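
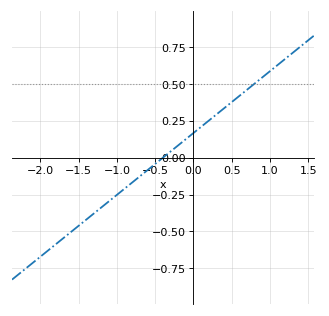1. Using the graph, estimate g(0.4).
0.336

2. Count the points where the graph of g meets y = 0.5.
1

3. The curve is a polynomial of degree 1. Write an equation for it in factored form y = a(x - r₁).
y = 0.42(x + 0.4)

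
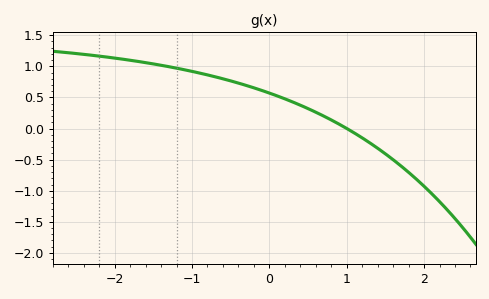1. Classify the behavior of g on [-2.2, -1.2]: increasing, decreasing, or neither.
decreasing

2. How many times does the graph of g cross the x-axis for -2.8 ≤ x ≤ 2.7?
1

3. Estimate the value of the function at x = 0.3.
0.45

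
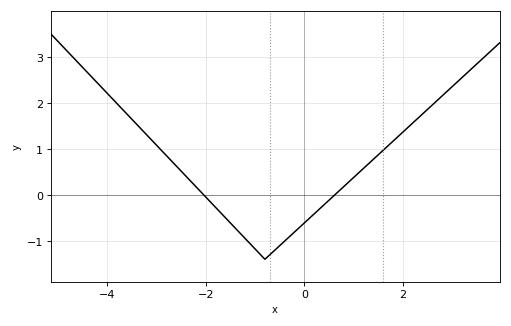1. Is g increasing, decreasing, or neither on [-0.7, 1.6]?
increasing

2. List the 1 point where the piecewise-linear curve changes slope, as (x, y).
(-0.8, -1.4)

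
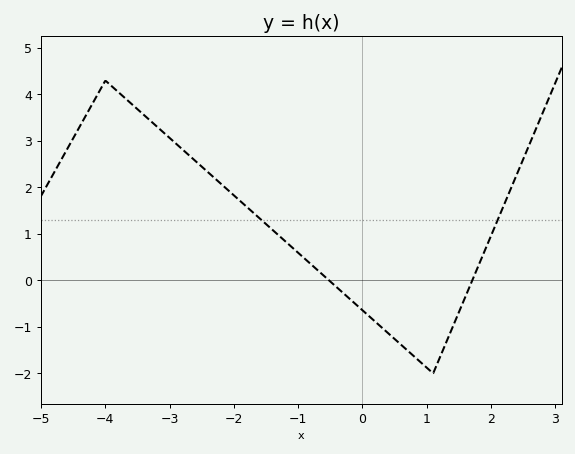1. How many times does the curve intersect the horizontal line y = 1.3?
2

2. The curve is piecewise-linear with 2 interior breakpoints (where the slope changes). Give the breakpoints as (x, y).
(-4, 4.3); (1.1, -2)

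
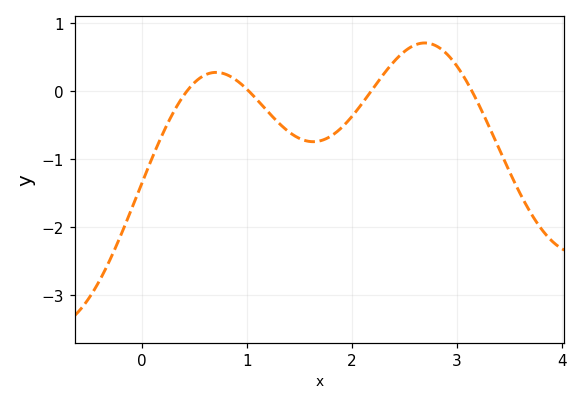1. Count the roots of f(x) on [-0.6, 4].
4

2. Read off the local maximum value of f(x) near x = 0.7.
0.272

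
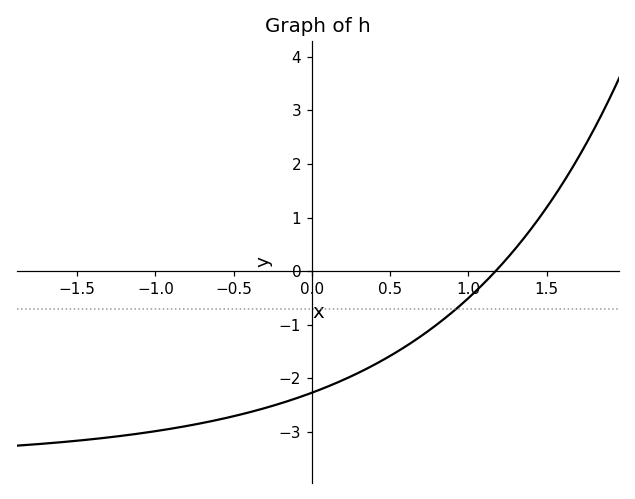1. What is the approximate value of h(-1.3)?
-3.1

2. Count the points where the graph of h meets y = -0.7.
1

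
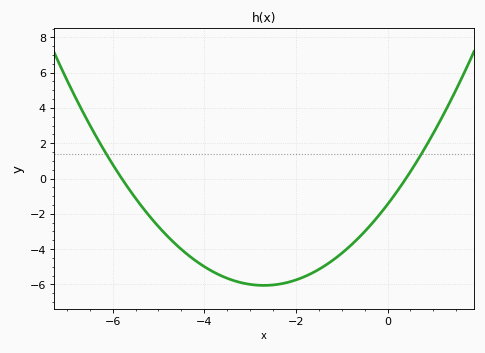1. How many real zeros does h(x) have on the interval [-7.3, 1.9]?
2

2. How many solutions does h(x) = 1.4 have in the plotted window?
2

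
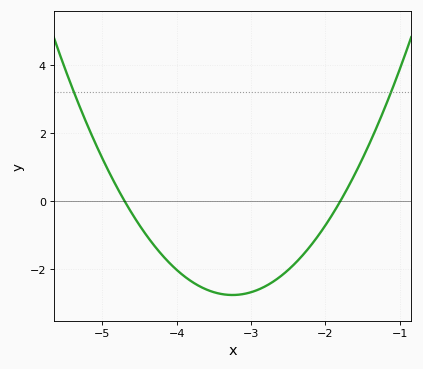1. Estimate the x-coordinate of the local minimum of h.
-3.2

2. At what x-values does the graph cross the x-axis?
-4.7, -1.8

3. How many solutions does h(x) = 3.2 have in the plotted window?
2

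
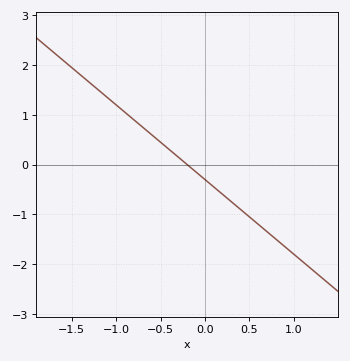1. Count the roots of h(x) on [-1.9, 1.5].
1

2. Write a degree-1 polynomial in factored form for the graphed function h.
y = -1.5(x + 0.2)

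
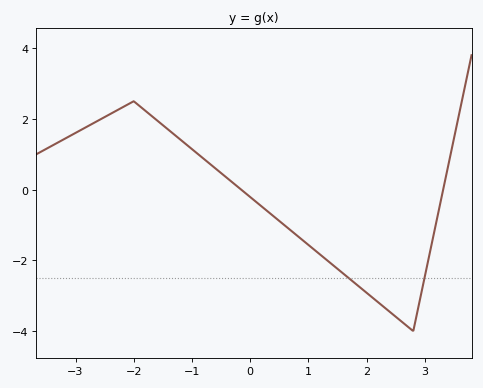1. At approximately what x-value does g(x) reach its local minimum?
2.8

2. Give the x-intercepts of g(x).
-0.2, 3.3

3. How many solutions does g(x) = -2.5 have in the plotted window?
2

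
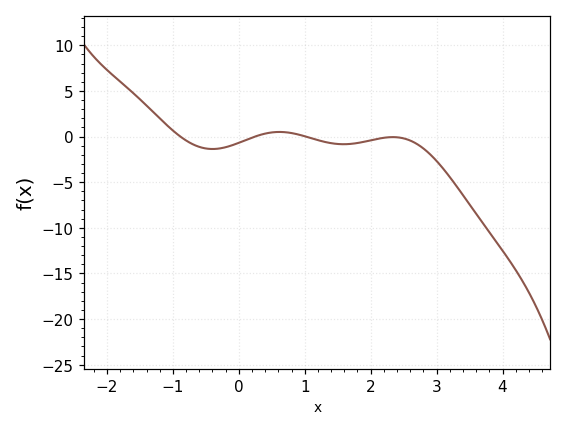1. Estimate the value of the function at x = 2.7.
-0.807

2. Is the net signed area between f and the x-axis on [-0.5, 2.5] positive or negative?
negative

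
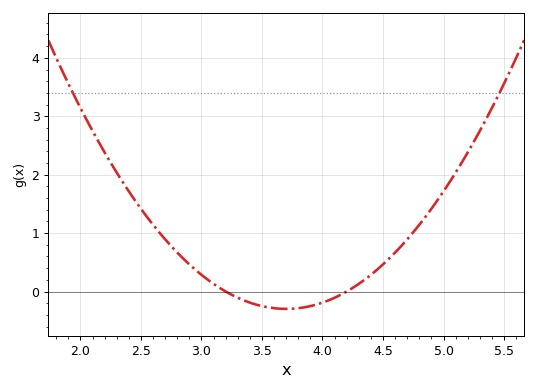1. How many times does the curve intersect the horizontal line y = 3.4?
2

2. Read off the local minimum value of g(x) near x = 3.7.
-0.3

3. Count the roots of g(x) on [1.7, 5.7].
2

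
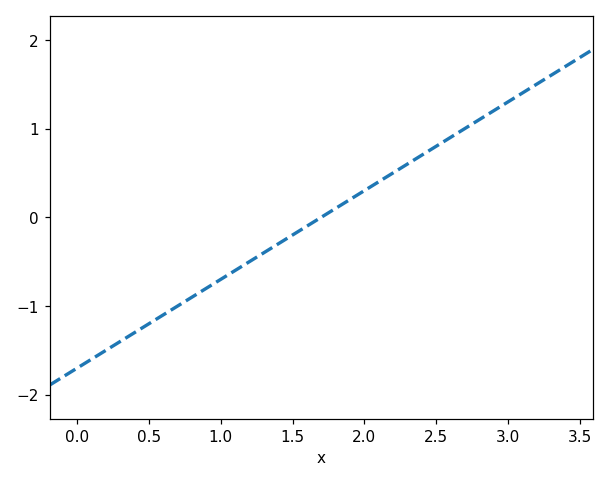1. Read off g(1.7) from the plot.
0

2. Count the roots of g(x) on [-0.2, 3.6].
1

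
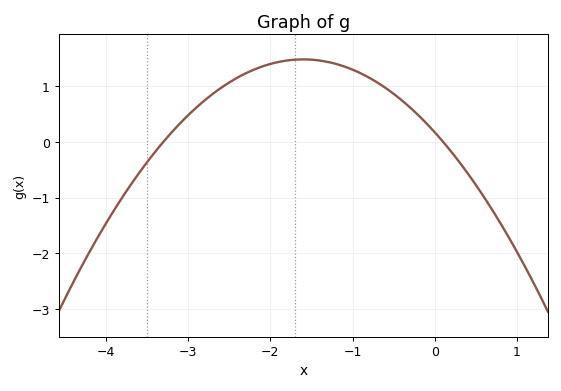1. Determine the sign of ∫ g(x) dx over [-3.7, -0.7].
positive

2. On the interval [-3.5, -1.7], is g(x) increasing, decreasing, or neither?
increasing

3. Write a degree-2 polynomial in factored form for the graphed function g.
y = -0.51(x + 3.3)(x - 0.1)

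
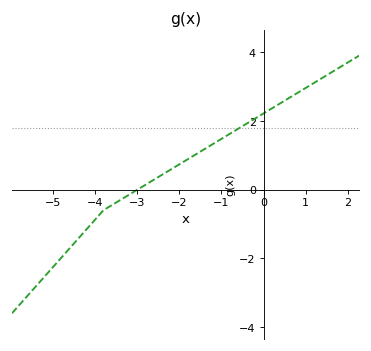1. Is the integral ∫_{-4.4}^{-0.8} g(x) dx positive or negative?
positive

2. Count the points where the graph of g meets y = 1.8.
1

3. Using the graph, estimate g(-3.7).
-0.526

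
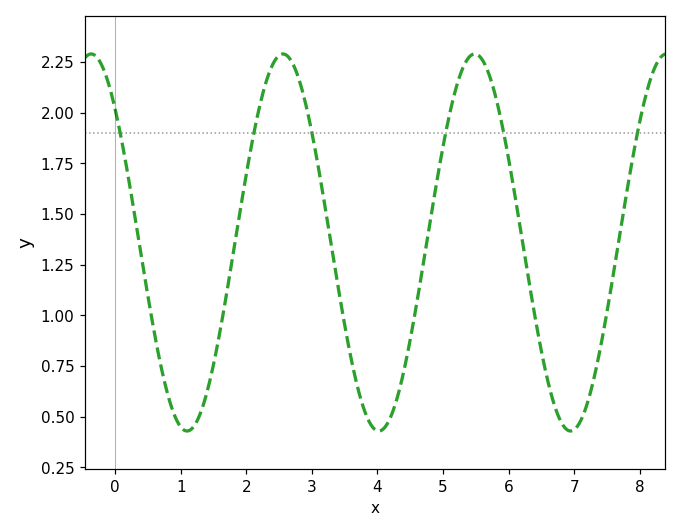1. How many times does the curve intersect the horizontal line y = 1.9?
6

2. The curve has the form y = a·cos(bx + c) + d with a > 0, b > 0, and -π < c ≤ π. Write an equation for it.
y = 0.93cos(2.1x + 0.78) + 1.36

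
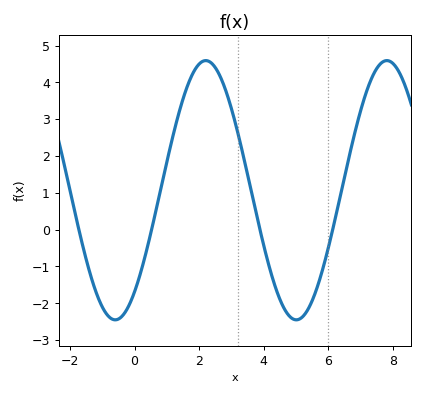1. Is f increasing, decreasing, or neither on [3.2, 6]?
neither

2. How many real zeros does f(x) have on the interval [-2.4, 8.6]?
4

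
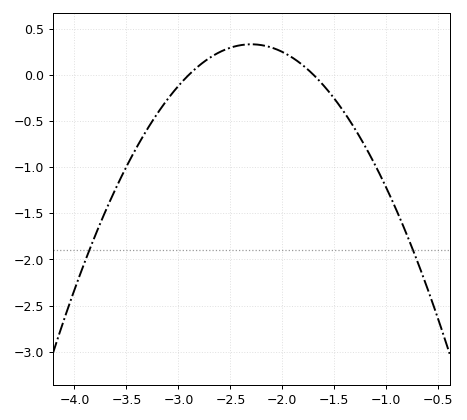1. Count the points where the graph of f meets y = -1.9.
2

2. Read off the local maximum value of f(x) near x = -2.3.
0.35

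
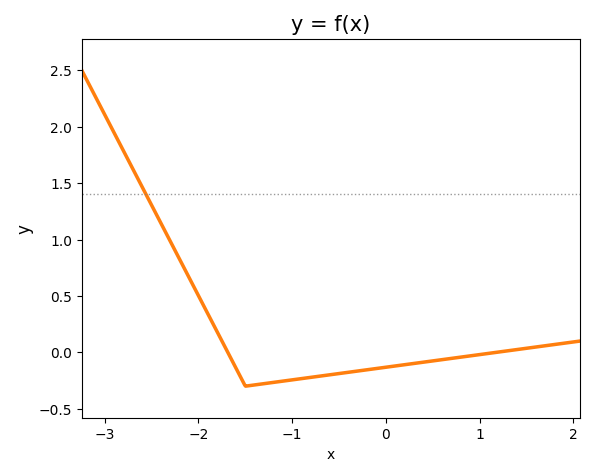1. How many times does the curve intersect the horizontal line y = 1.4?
1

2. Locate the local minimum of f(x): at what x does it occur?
-1.5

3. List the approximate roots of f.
-1.7, 1.2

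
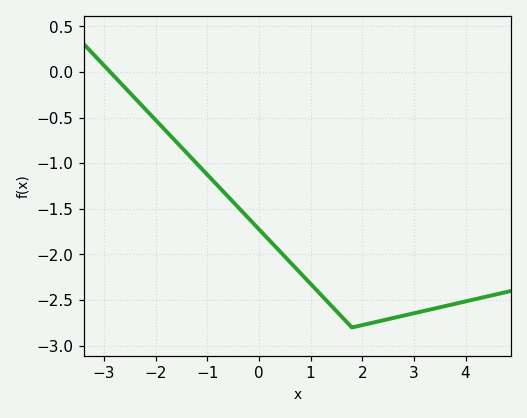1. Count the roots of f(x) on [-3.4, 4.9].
1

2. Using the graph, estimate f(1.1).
-2.4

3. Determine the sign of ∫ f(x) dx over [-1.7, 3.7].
negative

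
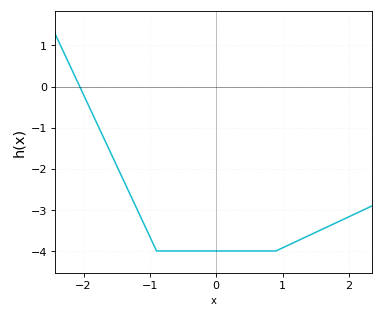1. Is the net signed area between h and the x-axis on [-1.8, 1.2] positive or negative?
negative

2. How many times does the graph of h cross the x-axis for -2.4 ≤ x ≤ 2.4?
1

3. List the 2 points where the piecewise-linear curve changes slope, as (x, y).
(-0.9, -4); (0.9, -4)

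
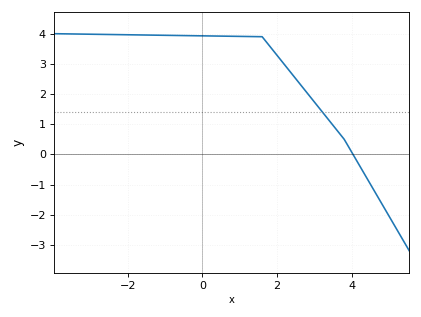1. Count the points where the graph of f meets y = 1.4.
1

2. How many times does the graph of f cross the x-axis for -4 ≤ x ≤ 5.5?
1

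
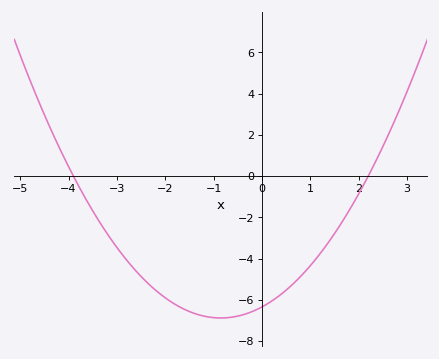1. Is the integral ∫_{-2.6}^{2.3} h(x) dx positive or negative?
negative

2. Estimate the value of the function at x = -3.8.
-0.444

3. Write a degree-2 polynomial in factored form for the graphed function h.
y = 0.74(x + 3.9)(x - 2.2)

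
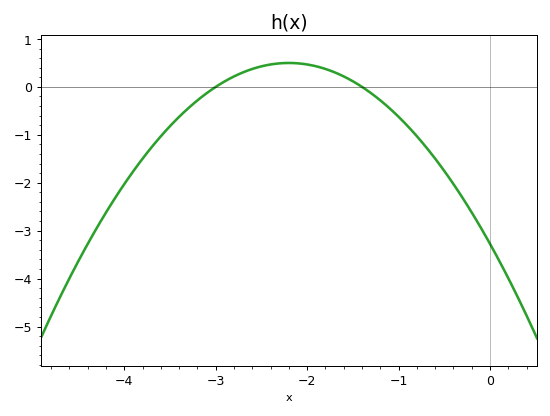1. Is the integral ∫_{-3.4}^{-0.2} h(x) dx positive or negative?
negative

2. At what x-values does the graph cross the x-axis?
-3, -1.4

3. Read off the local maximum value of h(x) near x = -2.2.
0.499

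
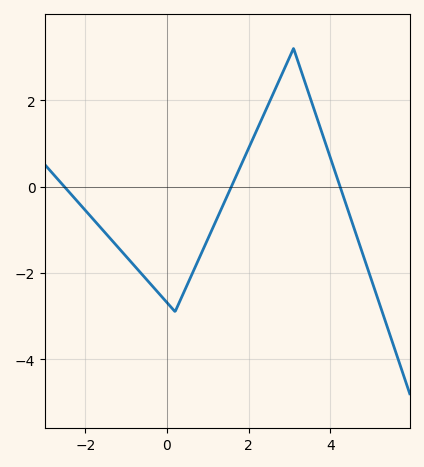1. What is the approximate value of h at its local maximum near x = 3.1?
3.2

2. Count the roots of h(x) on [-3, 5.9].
3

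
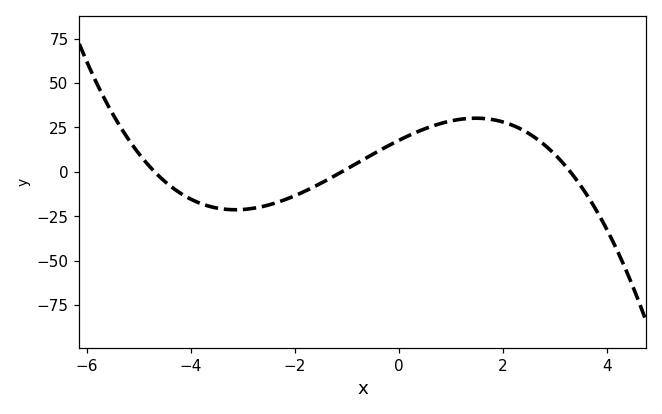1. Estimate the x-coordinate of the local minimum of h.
-3.15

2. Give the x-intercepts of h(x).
-4.7, -1.1, 3.3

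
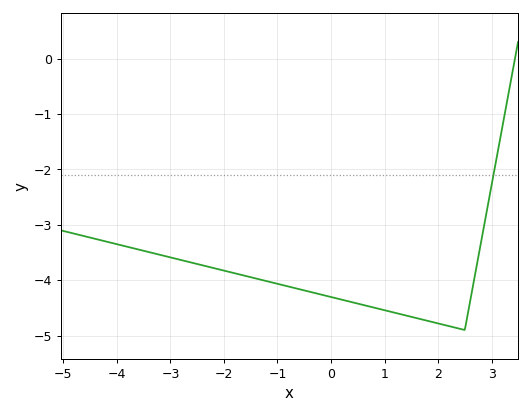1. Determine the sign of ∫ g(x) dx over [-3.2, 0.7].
negative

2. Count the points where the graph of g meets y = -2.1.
1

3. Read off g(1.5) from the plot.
-4.7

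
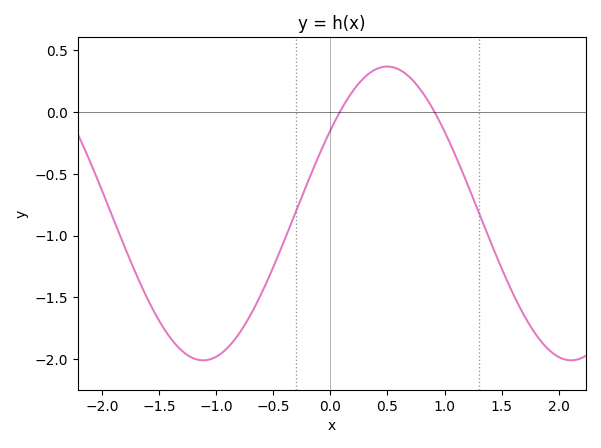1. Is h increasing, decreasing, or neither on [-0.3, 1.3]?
neither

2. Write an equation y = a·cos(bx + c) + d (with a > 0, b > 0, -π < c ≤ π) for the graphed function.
y = 1.19cos(1.9x - 0.97) - 0.82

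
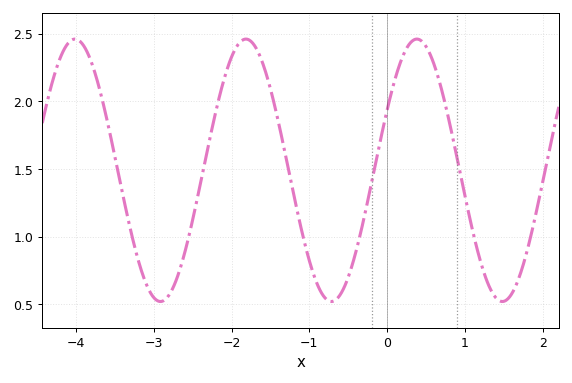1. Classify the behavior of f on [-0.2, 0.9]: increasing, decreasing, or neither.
neither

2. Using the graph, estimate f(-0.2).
1.4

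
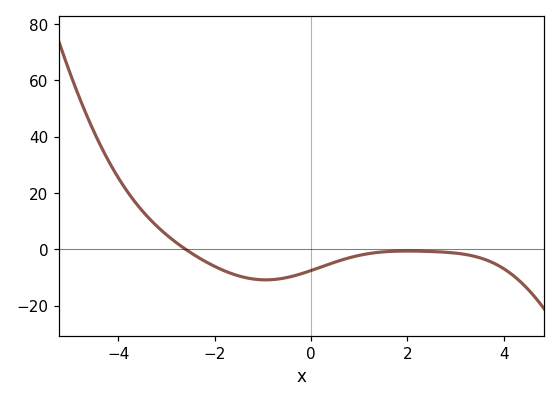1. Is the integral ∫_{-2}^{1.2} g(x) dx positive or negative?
negative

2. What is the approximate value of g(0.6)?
-4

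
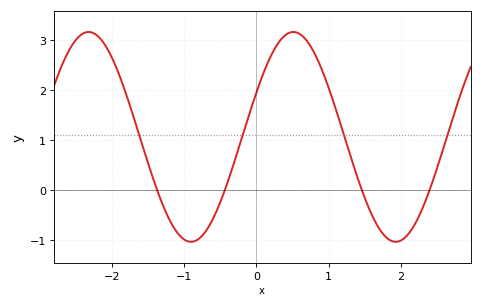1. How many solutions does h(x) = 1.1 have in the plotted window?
4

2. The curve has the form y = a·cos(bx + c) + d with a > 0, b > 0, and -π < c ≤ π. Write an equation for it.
y = 2.1cos(2.21x - 1.13) + 1.07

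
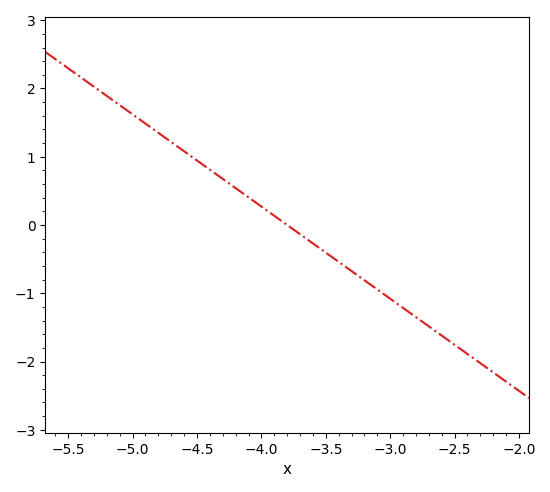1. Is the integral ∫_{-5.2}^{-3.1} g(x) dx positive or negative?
positive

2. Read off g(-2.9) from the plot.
-1.2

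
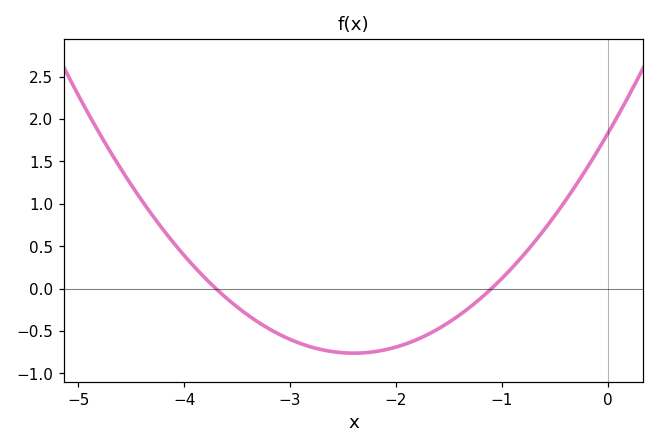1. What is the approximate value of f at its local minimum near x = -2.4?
-0.75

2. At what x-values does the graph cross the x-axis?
-3.7, -1.1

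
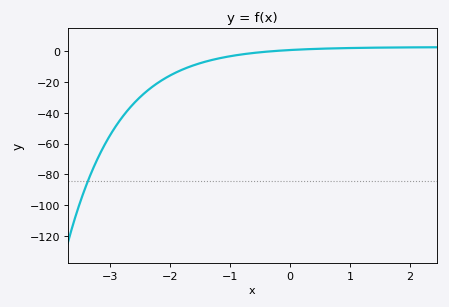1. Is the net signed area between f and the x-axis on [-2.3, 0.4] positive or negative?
negative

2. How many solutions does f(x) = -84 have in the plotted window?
1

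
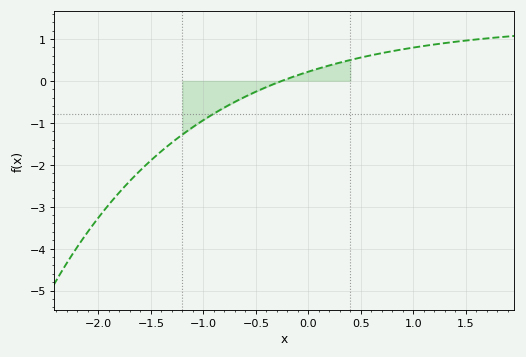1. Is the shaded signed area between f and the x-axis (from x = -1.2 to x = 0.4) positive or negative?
negative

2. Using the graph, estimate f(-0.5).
-0.258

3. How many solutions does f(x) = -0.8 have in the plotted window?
1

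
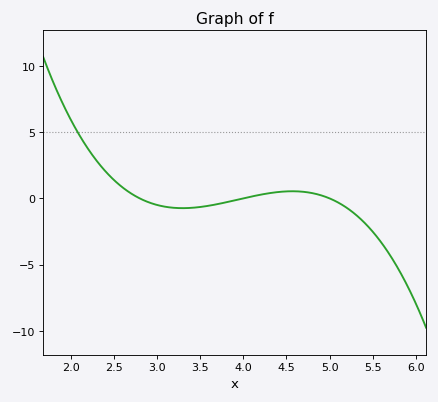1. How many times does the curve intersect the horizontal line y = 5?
1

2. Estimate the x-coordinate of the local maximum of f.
4.6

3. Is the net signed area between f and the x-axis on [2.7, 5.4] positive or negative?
negative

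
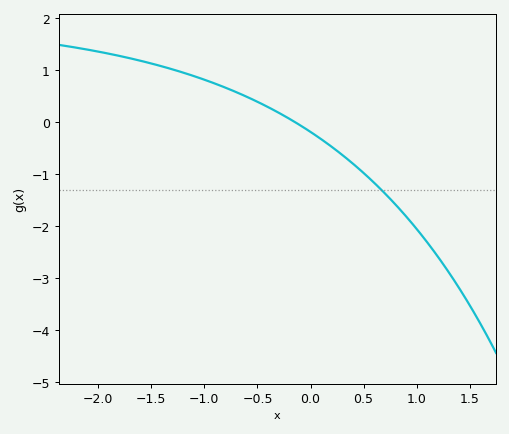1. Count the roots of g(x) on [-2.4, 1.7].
1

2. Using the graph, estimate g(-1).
0.8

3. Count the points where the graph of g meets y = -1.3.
1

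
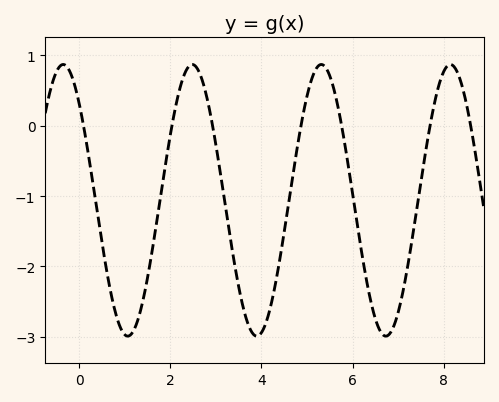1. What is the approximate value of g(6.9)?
-2.85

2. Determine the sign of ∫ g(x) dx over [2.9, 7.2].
negative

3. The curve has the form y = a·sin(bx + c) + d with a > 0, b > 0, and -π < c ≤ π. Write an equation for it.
y = 1.93sin(2.22x + 2.34) - 1.06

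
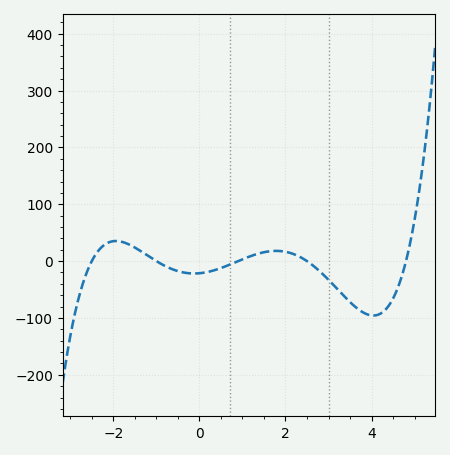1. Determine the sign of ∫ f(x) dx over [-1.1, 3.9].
negative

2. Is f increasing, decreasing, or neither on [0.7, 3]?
neither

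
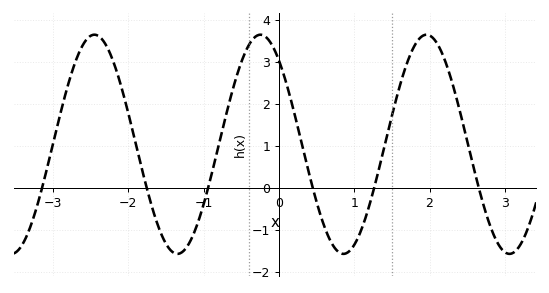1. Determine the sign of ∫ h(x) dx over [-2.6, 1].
positive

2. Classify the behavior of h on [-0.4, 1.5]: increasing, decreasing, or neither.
neither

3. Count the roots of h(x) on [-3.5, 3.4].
6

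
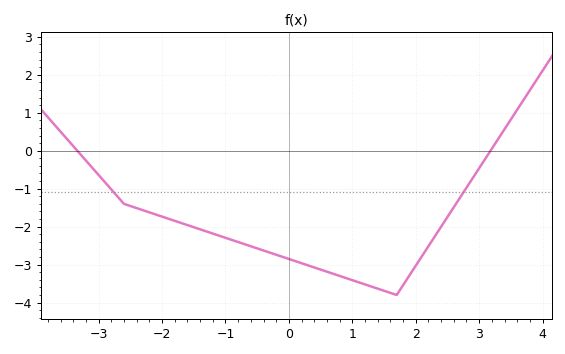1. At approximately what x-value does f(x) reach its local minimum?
1.7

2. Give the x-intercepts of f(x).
-3.34, 3.18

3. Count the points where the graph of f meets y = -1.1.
2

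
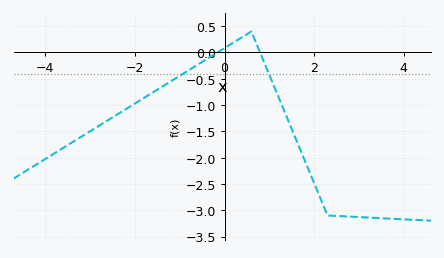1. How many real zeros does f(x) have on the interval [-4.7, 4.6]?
2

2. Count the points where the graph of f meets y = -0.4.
2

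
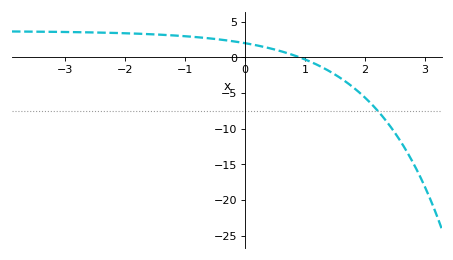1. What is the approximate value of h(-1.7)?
3.31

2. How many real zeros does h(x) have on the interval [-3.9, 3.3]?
1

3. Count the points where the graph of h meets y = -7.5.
1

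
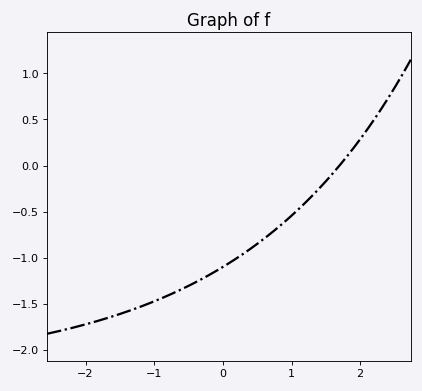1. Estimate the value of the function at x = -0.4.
-1.27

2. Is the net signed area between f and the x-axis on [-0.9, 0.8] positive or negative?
negative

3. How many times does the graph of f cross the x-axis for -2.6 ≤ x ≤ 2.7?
1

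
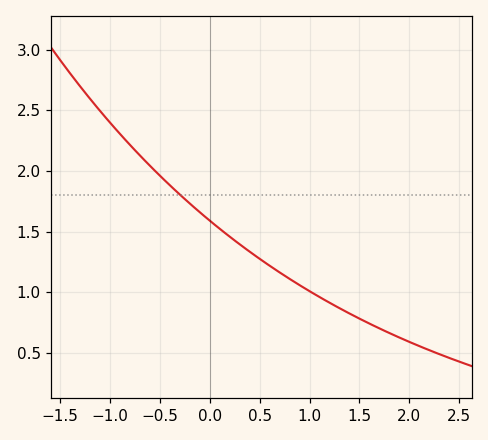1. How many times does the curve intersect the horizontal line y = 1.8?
1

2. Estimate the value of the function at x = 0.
1.6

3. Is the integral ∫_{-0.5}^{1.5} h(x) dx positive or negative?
positive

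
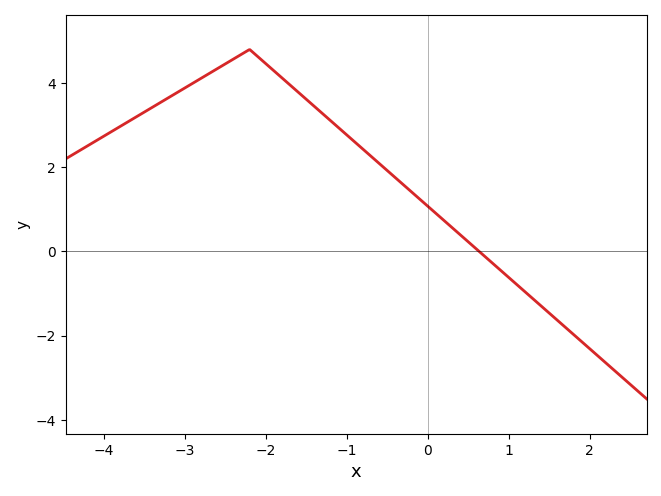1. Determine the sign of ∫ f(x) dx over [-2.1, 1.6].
positive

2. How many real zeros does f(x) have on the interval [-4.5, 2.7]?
1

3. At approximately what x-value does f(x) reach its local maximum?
-2.2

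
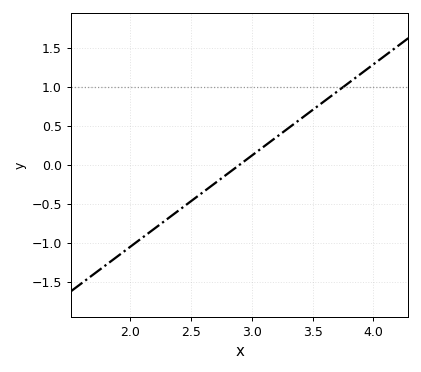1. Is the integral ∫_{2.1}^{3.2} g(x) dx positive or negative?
negative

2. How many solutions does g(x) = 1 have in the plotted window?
1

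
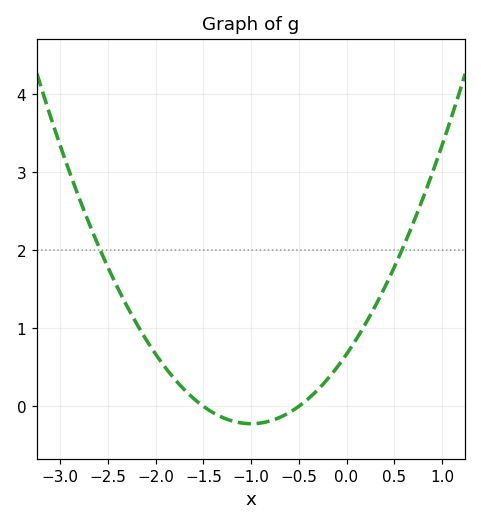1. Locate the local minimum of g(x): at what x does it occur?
-1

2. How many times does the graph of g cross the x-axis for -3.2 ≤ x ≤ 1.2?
2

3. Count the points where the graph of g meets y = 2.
2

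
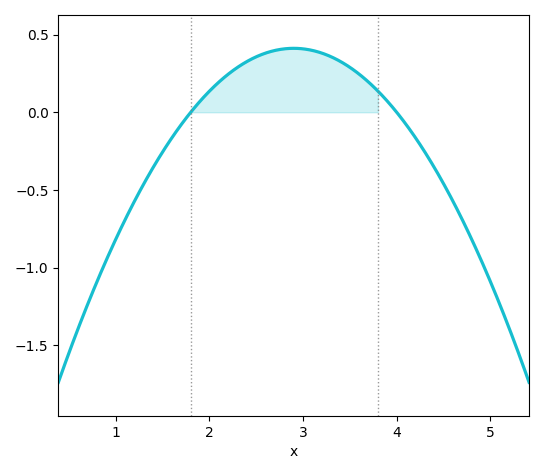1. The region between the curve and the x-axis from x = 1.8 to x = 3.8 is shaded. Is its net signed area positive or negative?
positive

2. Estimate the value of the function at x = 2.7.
0.4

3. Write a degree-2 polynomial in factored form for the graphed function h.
y = -0.34(x - 1.8)(x - 4)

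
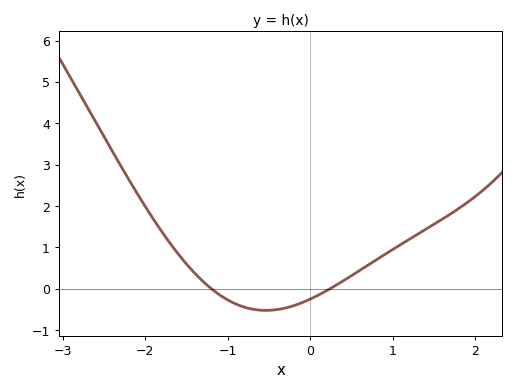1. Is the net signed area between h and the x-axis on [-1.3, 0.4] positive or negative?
negative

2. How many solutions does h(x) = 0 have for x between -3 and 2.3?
2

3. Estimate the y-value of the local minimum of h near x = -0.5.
-0.5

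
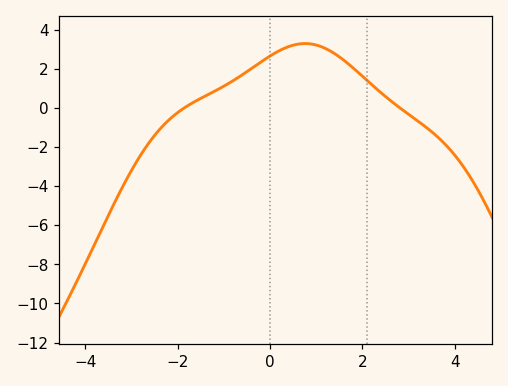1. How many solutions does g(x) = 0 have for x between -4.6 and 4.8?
2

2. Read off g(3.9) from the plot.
-2.2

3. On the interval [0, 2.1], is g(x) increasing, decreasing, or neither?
neither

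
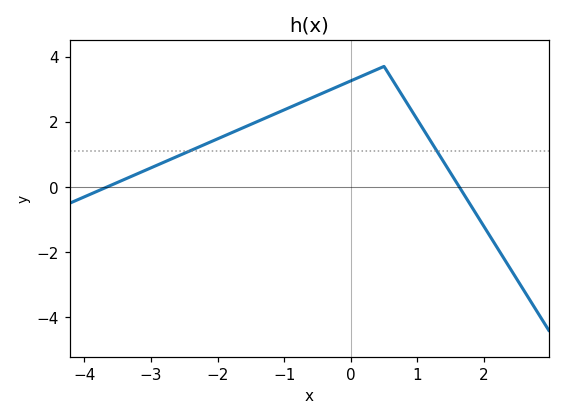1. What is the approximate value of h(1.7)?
-0.2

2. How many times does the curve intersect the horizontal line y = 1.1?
2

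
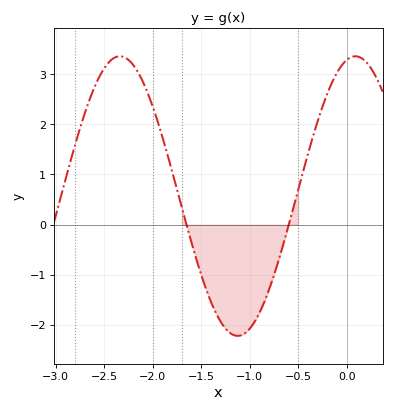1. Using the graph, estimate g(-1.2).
-2.17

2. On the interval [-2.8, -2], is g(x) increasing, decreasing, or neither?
neither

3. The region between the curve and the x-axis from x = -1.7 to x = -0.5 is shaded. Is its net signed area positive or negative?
negative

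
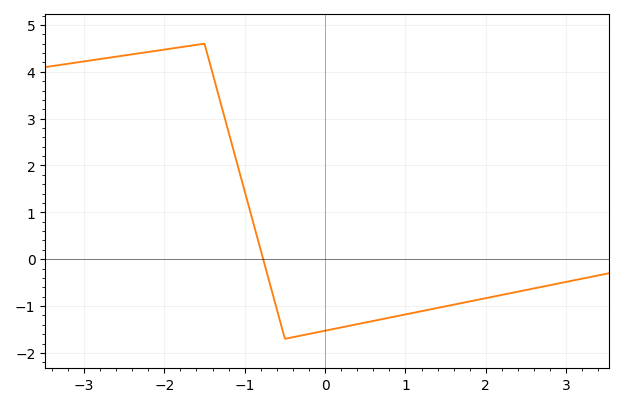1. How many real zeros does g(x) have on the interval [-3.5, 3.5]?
1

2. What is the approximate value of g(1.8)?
-0.901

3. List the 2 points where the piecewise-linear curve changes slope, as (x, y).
(-1.5, 4.6); (-0.5, -1.7)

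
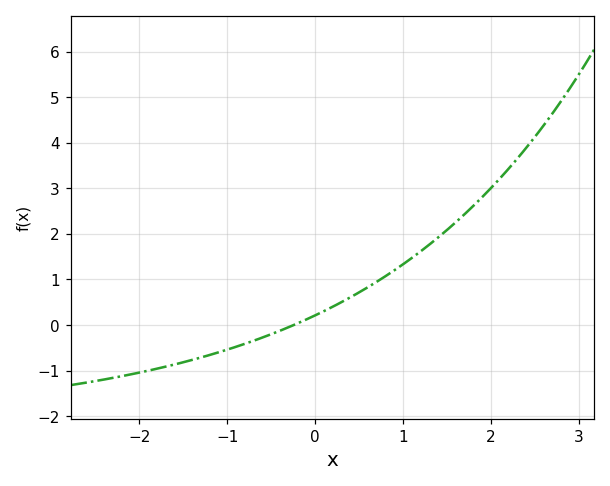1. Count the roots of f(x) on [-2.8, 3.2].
1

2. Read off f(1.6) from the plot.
2.25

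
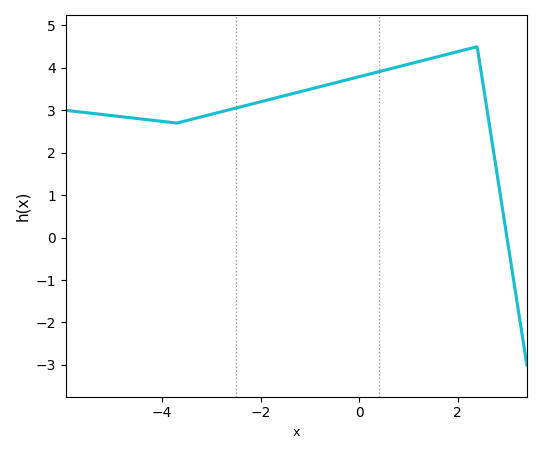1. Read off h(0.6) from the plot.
4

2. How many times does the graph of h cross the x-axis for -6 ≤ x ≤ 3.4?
1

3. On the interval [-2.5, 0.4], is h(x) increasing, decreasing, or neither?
increasing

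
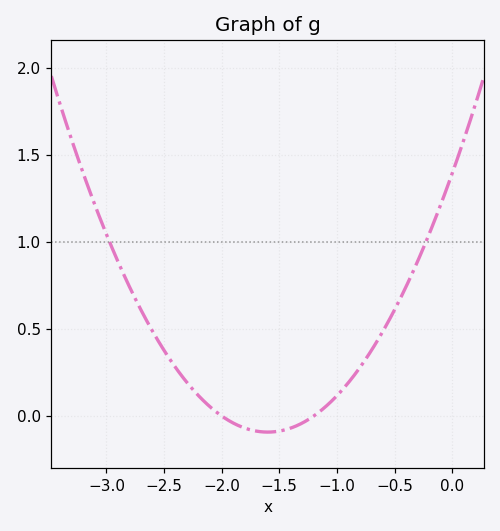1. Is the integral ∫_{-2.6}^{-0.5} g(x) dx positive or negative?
positive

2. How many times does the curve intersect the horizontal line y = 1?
2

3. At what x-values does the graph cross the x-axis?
-2, -1.2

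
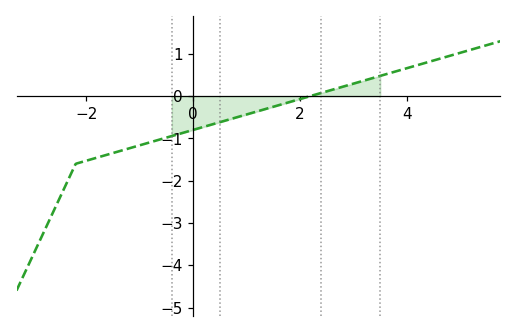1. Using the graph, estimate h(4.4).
0.8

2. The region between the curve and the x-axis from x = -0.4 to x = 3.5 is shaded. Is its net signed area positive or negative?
negative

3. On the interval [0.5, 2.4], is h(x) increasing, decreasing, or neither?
increasing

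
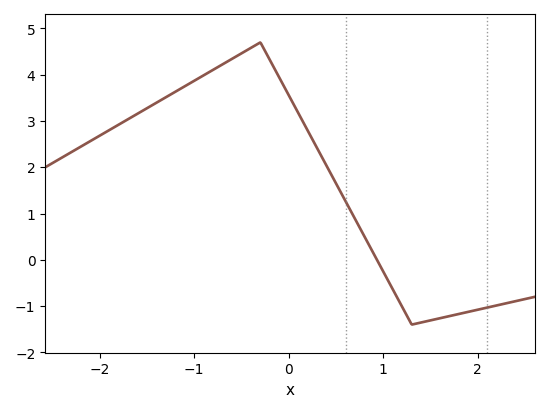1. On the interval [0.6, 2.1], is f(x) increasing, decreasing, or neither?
neither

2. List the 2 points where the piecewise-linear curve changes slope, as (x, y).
(-0.3, 4.7); (1.3, -1.4)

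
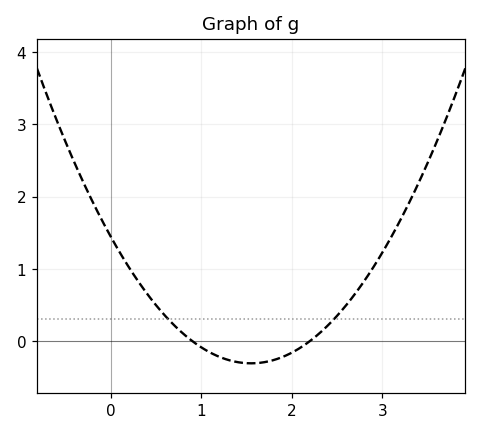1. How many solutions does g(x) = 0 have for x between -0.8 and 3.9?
2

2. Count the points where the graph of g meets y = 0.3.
2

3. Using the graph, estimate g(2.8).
0.832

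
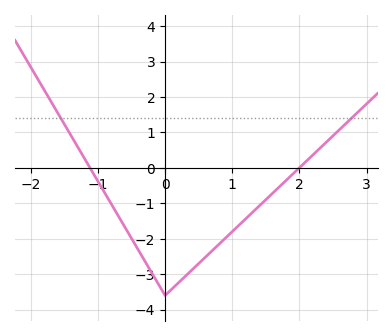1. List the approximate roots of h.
-1.1, 2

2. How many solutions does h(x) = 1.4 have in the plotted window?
2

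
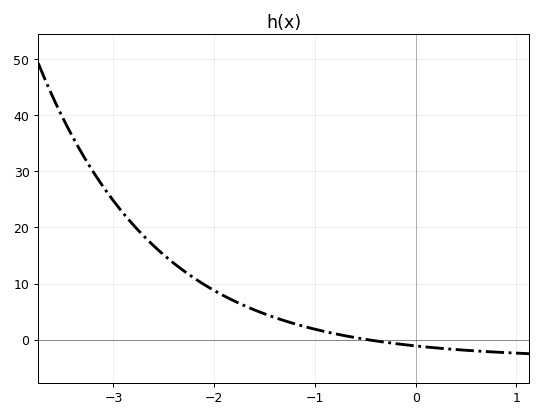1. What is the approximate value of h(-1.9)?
8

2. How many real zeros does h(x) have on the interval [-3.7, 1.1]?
1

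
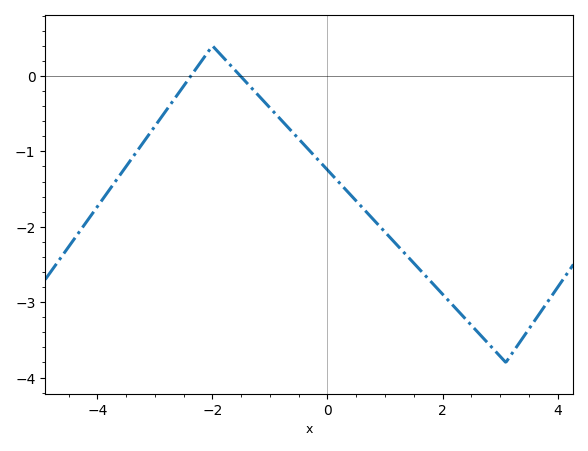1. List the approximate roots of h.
-2.4, -1.6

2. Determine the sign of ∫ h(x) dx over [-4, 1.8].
negative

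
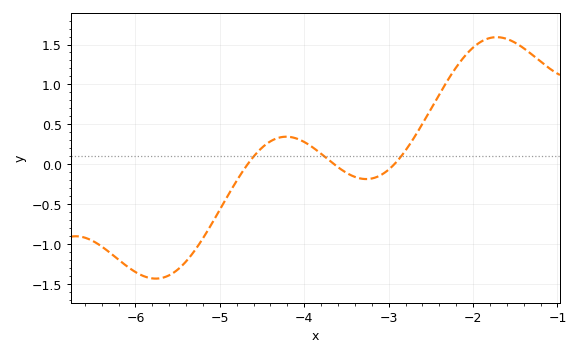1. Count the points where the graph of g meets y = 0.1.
3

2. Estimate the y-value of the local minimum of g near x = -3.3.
-0.185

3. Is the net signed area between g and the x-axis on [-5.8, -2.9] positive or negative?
negative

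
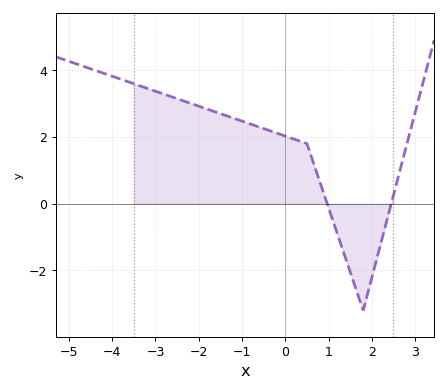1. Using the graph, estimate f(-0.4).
2.2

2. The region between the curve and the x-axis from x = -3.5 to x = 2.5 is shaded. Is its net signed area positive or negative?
positive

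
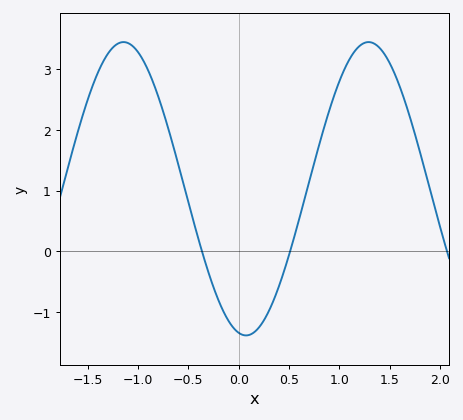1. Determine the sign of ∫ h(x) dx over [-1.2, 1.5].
positive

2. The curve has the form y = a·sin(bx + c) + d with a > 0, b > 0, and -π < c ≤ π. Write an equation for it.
y = 2.42sin(2.58x - 1.76) + 1.03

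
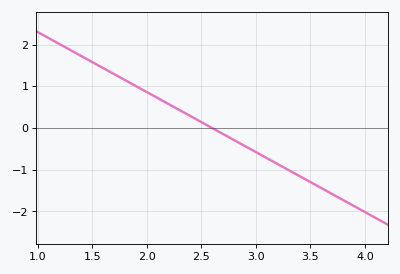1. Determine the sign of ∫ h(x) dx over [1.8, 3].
positive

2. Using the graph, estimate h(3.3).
-1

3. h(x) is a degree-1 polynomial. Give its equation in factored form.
y = -1.44(x - 2.6)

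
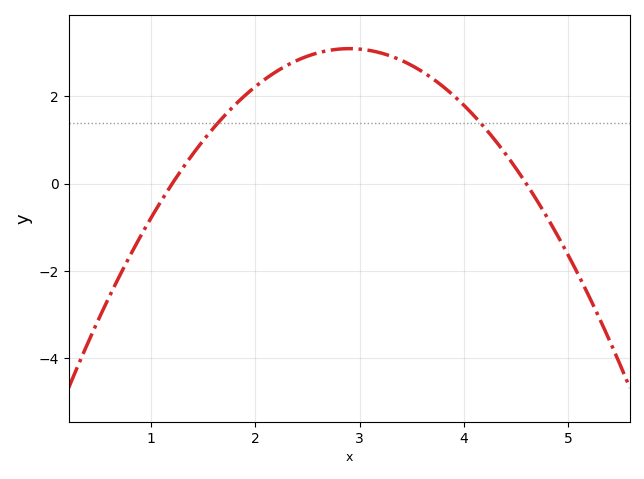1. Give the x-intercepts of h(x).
1.2, 4.6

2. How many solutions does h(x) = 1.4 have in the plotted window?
2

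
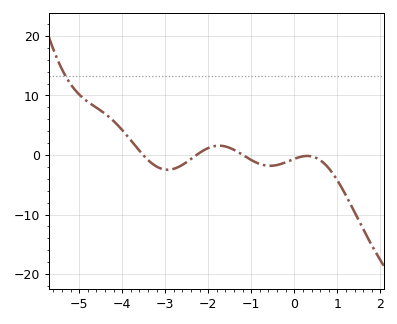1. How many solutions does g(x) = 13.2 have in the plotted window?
1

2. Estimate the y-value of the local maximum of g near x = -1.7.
1.57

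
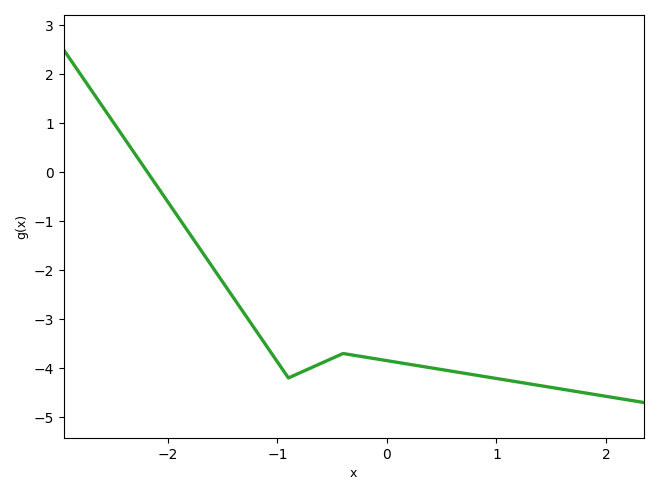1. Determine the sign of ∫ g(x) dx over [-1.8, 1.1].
negative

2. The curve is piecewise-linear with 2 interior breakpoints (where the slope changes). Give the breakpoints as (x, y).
(-0.9, -4.2); (-0.4, -3.7)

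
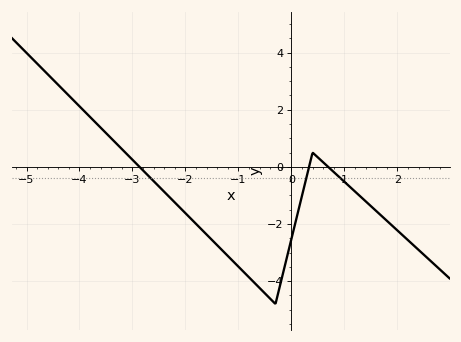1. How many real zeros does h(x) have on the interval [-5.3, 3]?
3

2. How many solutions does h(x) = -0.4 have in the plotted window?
3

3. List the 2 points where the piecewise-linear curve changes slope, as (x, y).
(-0.3, -4.8); (0.4, 0.5)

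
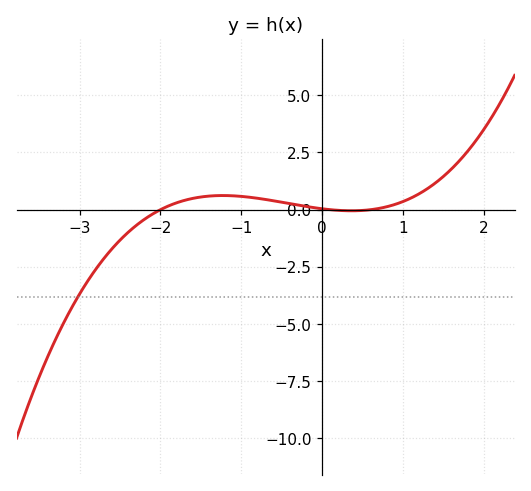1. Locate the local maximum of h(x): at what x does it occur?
-1.23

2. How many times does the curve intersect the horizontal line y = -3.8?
1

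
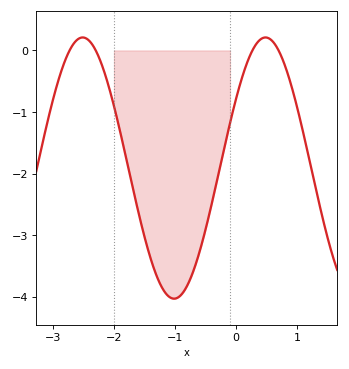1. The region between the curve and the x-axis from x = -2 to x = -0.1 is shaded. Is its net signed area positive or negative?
negative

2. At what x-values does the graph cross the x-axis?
-2.73, -2.3, 0.267, 0.694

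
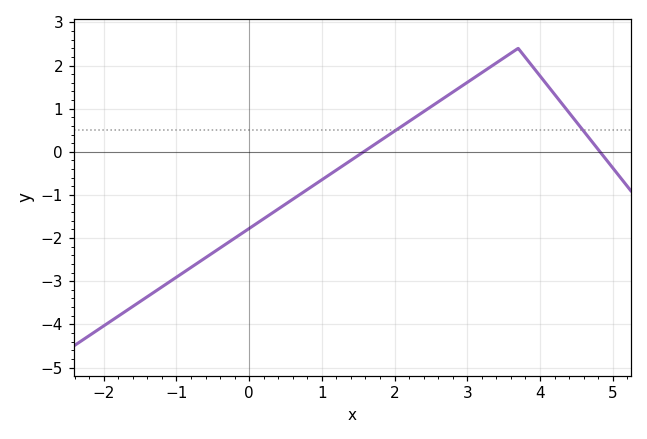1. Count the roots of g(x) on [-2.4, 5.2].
2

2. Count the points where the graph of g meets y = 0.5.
2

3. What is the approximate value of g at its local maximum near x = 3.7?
2.4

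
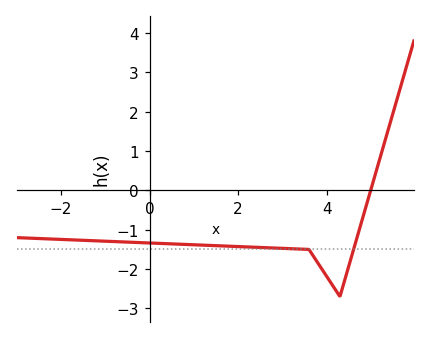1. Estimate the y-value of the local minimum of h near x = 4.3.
-2.7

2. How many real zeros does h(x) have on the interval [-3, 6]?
1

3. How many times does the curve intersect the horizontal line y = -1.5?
2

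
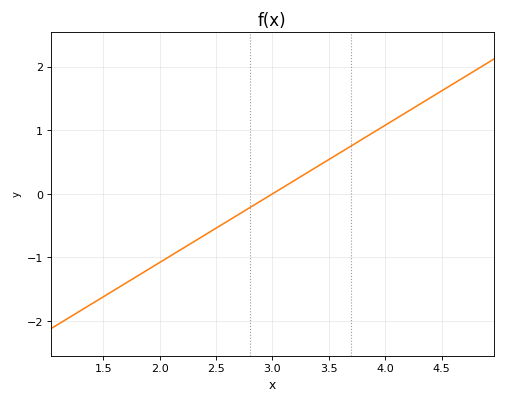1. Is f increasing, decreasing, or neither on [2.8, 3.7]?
increasing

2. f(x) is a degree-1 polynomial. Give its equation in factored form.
y = 1.08(x - 3)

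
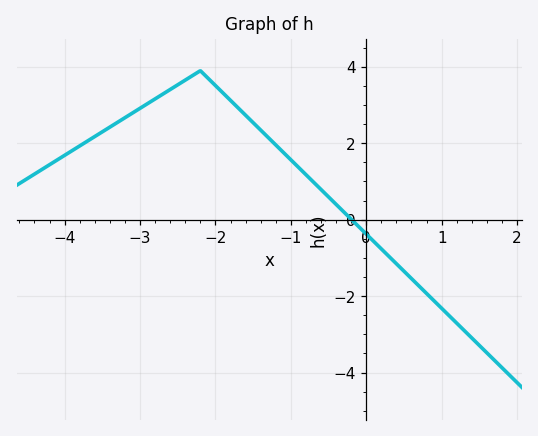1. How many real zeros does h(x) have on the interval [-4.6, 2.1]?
1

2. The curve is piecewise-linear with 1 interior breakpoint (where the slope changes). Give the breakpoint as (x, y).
(-2.2, 3.9)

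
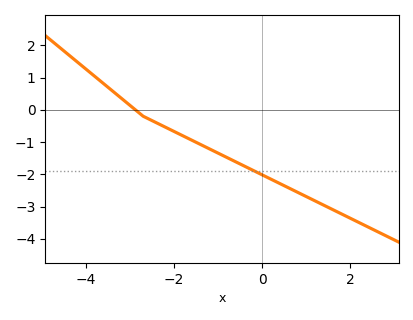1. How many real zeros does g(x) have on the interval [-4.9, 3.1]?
1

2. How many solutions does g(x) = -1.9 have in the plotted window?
1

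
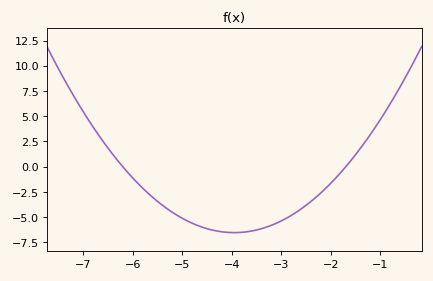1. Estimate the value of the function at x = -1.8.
-0.568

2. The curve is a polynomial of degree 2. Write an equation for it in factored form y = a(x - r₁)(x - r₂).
y = 1.29(x + 6.2)(x + 1.7)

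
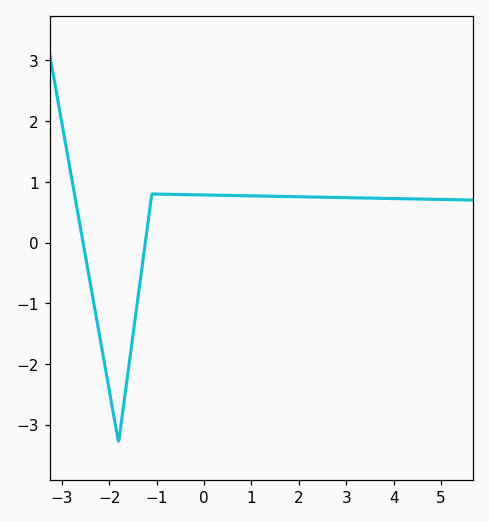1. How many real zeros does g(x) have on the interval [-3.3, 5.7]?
2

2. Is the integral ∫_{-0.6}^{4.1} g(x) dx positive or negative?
positive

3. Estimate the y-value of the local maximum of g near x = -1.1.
0.8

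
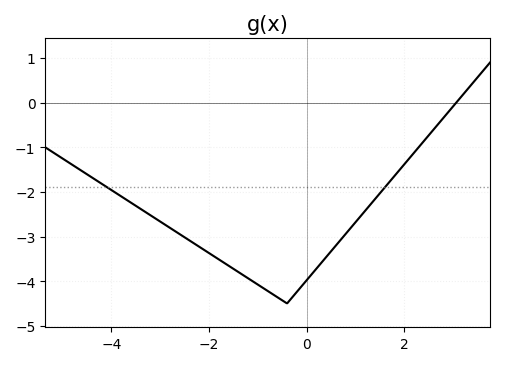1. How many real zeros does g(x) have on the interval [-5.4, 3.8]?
1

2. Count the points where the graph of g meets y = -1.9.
2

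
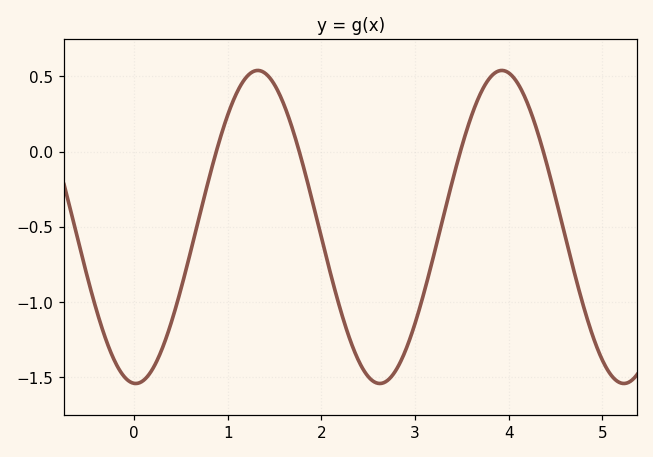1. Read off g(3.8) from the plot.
0.5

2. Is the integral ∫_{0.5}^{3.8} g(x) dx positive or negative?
negative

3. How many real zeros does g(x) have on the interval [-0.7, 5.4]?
4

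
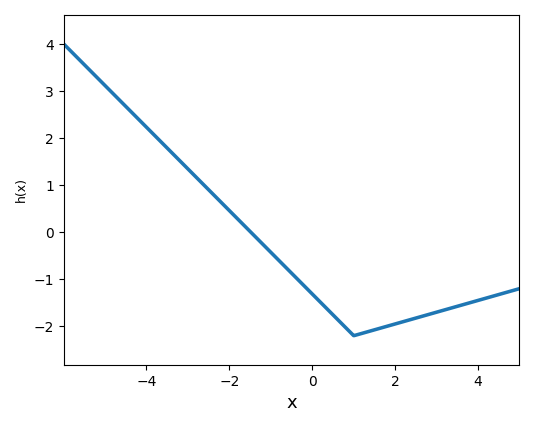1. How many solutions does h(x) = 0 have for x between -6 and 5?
1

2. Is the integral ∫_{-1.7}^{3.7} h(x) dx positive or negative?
negative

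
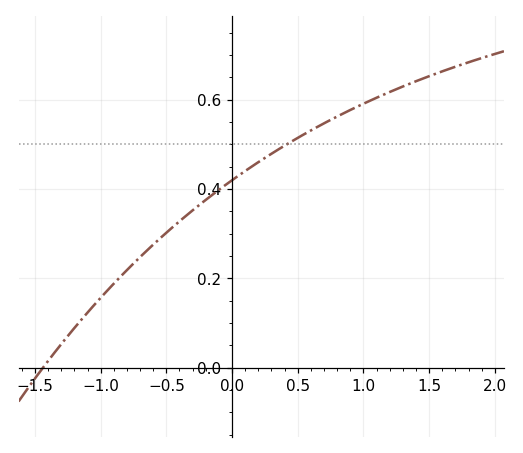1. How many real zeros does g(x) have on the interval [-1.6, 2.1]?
1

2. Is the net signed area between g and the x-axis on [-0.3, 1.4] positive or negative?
positive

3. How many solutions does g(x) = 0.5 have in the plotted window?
1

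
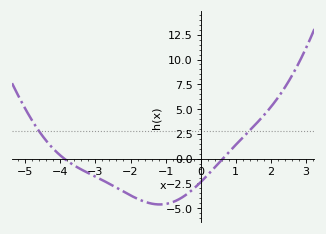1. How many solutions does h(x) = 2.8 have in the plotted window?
2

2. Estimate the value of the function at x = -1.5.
-4.5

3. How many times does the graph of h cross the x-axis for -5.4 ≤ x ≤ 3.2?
2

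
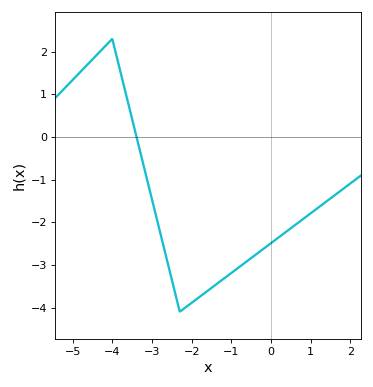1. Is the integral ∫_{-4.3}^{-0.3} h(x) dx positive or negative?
negative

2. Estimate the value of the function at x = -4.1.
2.2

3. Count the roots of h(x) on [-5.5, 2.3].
1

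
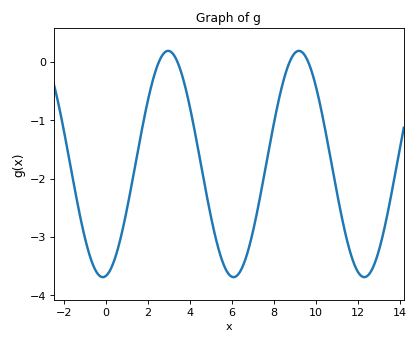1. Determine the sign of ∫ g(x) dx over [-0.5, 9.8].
negative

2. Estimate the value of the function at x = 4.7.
-2.1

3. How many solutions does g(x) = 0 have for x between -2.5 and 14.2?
4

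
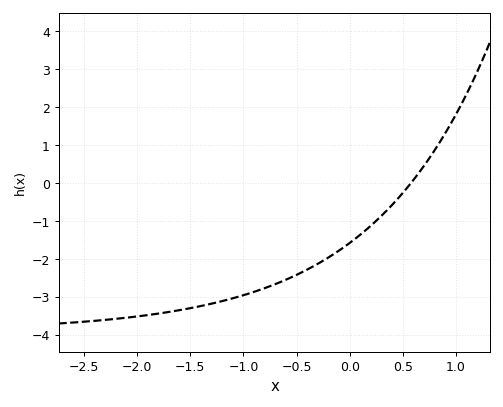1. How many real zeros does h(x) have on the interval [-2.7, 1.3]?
1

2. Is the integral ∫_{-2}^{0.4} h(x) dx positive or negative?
negative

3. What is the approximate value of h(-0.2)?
-1.96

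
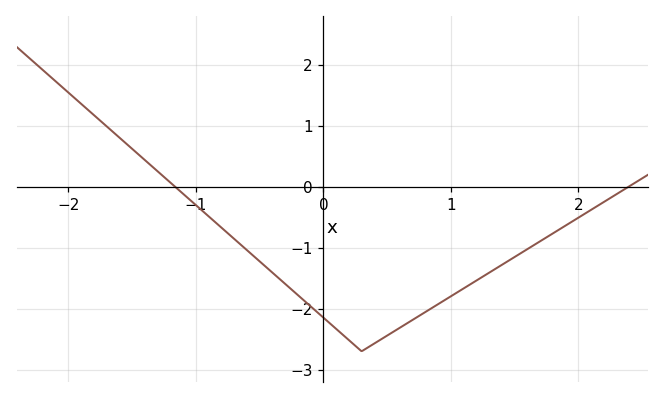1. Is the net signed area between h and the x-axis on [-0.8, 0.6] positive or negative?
negative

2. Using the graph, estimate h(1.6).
-1.02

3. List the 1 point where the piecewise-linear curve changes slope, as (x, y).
(0.3, -2.7)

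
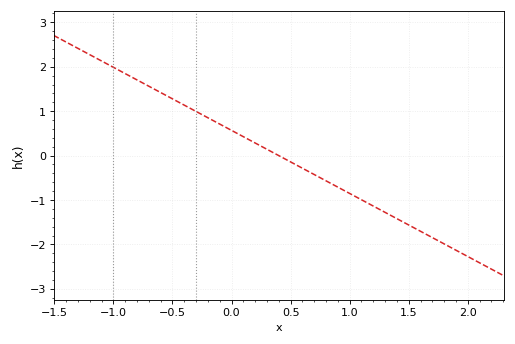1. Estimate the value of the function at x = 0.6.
-0.284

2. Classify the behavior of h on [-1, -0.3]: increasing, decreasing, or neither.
decreasing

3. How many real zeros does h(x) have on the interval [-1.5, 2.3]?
1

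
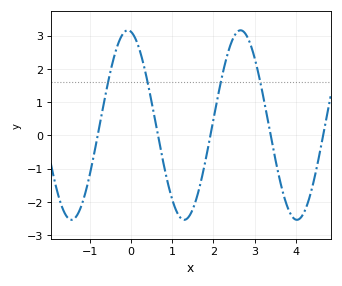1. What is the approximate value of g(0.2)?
2.6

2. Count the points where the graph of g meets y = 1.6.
4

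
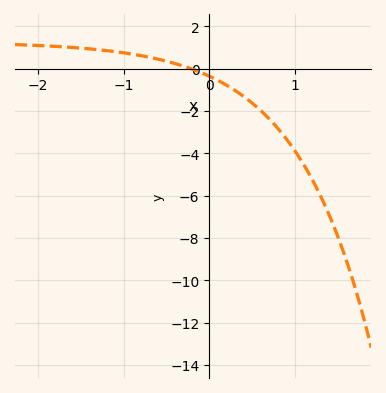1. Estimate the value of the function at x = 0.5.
-1.62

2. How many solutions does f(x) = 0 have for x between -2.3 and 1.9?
1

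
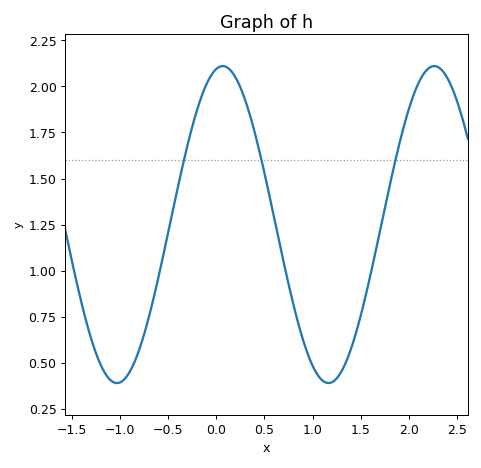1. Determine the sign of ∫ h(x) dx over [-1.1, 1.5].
positive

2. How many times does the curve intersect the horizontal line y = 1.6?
3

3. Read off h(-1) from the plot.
0.393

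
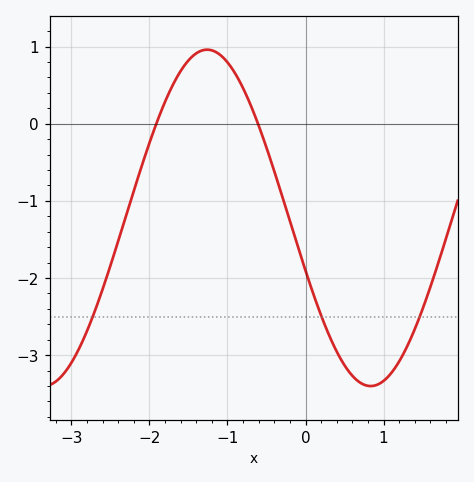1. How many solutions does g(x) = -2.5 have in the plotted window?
3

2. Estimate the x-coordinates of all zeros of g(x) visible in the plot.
-1.91, -0.609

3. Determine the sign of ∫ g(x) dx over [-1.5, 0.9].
negative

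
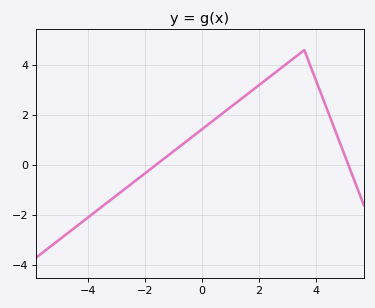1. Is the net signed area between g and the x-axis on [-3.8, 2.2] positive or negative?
positive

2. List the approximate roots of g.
-1.6, 5.2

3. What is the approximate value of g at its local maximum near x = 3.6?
4.6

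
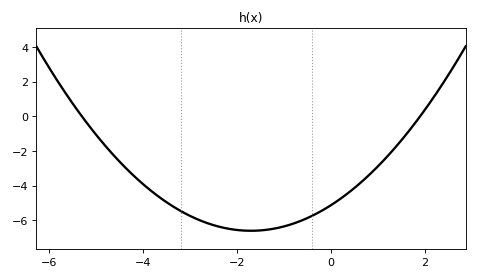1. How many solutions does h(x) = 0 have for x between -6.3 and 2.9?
2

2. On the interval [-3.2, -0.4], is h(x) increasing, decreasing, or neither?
neither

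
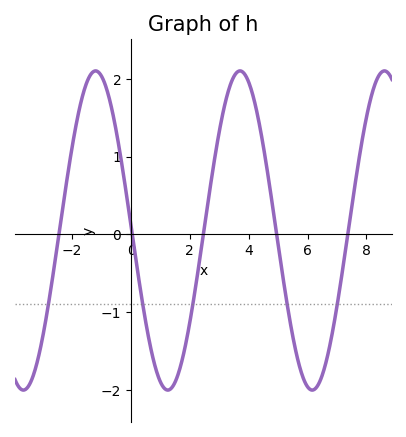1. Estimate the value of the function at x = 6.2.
-2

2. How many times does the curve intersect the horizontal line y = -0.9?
5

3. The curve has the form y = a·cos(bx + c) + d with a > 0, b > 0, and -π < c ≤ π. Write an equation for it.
y = 2.05cos(1.28x + 1.54) + 0.05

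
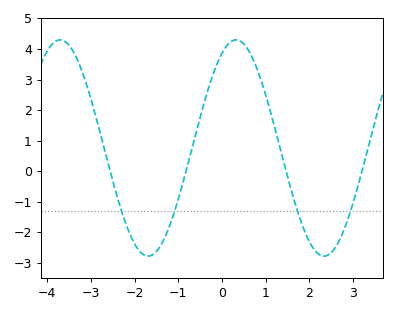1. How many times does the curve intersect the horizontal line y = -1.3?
4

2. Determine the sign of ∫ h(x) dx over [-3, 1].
positive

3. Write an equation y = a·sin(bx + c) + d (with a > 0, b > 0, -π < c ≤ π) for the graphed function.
y = 3.54sin(1.56x + 1.07) + 0.76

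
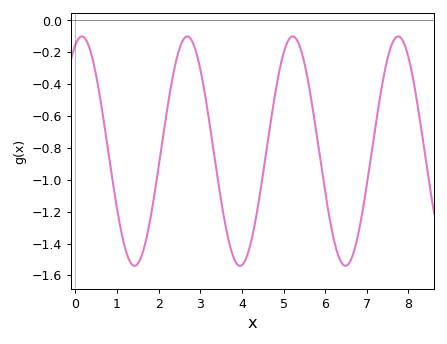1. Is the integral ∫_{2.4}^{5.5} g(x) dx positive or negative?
negative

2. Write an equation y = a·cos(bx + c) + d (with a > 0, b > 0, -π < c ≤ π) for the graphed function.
y = 0.72cos(2.5x - 0.38) - 0.82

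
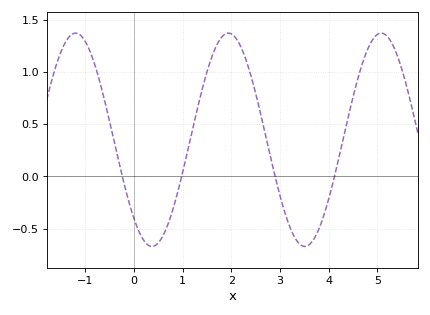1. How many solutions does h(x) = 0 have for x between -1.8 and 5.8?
4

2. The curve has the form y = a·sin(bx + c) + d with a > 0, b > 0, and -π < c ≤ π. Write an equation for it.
y = 1.02sin(2x - 2.3) + 0.35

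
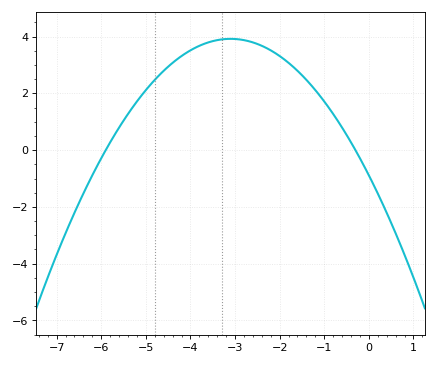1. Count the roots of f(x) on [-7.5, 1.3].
2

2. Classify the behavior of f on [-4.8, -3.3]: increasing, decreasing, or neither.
increasing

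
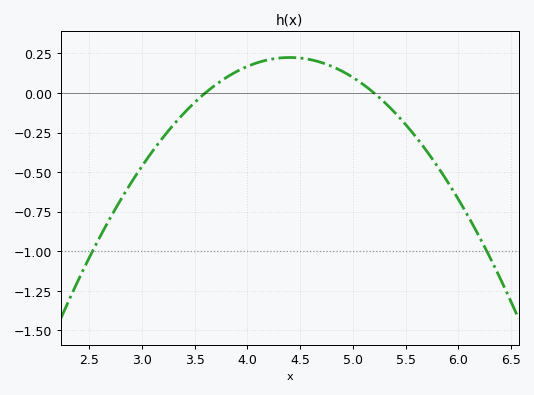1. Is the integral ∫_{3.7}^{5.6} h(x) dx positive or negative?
positive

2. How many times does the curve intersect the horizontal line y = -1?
2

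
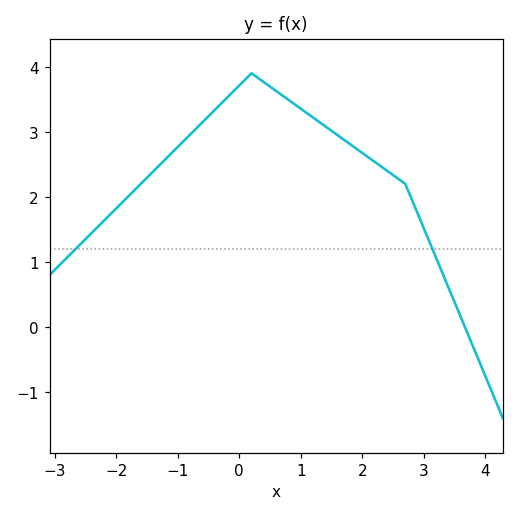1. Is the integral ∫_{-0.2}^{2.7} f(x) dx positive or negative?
positive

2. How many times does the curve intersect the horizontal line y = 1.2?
2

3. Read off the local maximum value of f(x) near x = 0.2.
3.9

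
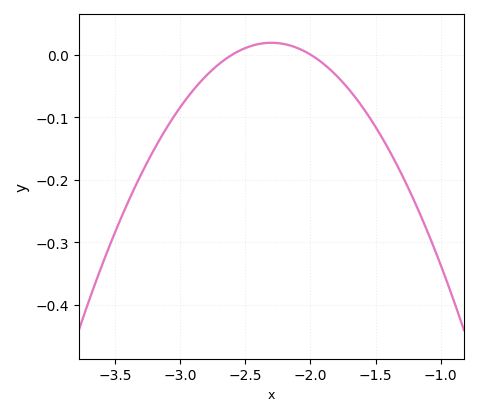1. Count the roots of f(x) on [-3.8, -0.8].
2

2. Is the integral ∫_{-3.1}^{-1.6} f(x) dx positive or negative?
negative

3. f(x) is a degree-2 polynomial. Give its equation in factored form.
y = -0.21(x + 2.6)(x + 2)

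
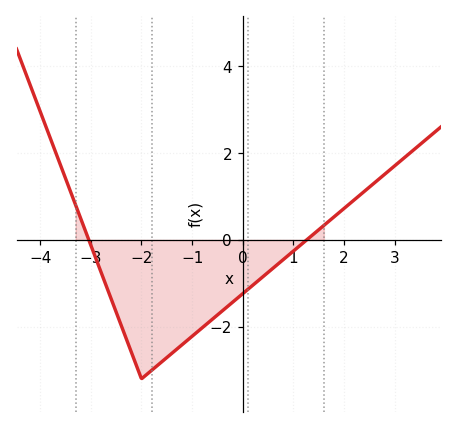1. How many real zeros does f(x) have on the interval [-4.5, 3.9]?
2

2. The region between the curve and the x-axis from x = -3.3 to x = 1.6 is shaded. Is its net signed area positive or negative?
negative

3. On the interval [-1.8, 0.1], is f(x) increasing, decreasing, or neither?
increasing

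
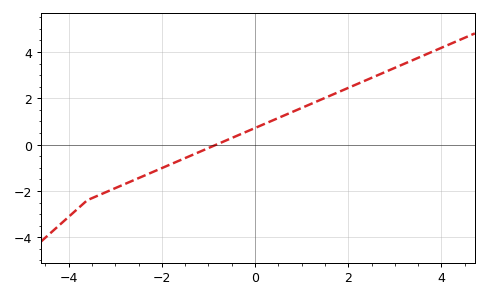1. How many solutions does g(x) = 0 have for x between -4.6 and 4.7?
1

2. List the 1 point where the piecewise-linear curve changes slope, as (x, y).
(-3.6, -2.4)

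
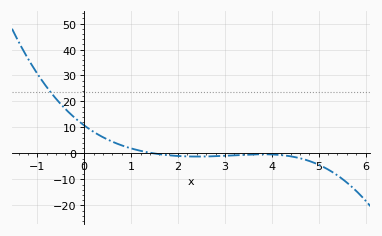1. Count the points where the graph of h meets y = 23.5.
1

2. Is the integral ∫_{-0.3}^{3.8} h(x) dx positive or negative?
positive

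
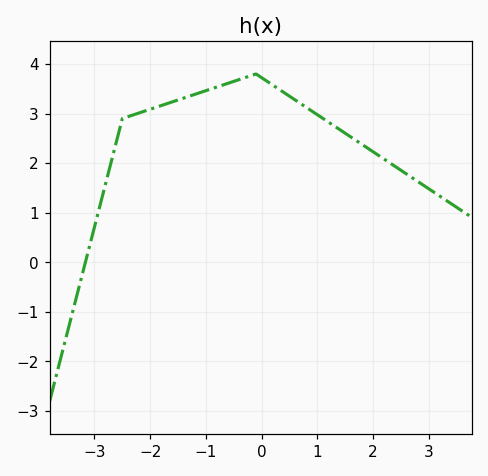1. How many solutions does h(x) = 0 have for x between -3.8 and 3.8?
1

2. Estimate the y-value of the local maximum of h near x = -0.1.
3.8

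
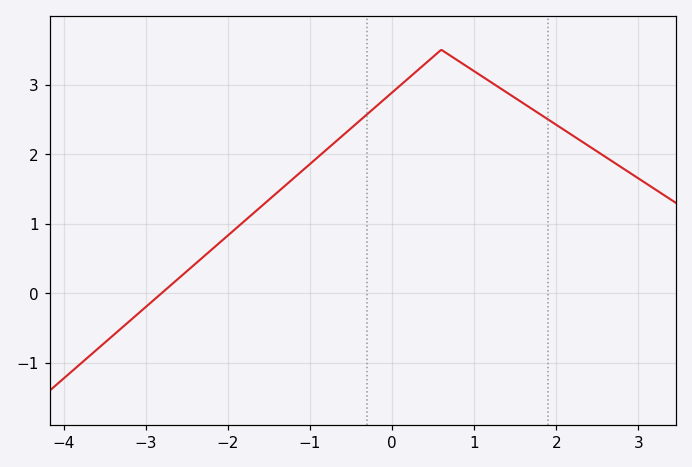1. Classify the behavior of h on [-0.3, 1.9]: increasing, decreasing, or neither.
neither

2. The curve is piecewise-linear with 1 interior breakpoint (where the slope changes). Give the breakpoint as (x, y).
(0.6, 3.5)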